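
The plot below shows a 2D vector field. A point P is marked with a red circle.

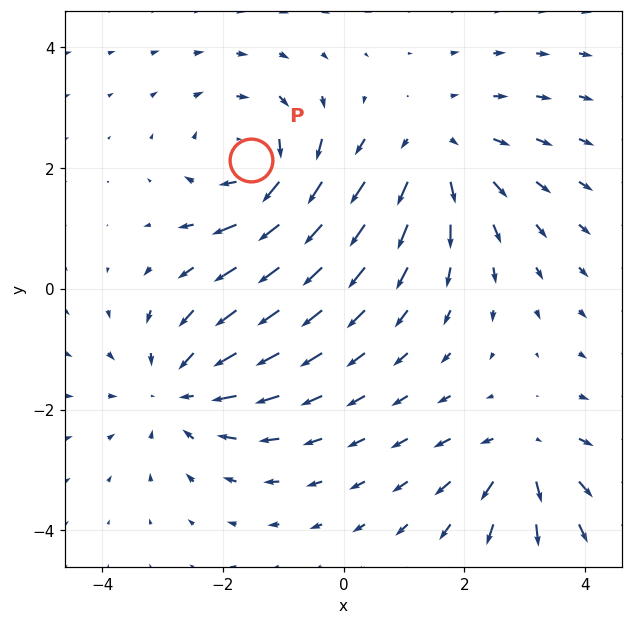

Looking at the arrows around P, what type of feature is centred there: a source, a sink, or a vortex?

At P (-1.5, 2.1) the arrows circulate clockwise. Divergence ≈0, curl about -4 — near-zero divergence with nonzero curl is a vortex.

vortex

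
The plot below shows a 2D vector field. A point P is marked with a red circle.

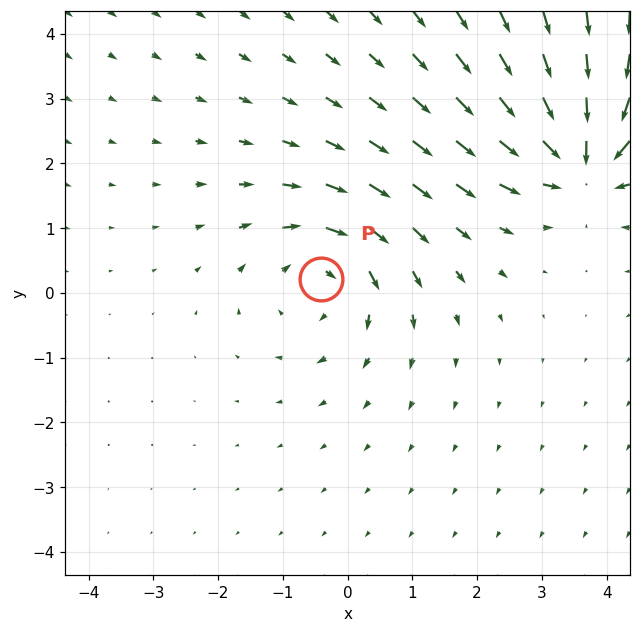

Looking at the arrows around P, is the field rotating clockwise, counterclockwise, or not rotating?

clockwise

Near P at (-0.4, 0.2) the arrows circulate clockwise. The curl (z-component) there is about -4; negative curl means clockwise rotation.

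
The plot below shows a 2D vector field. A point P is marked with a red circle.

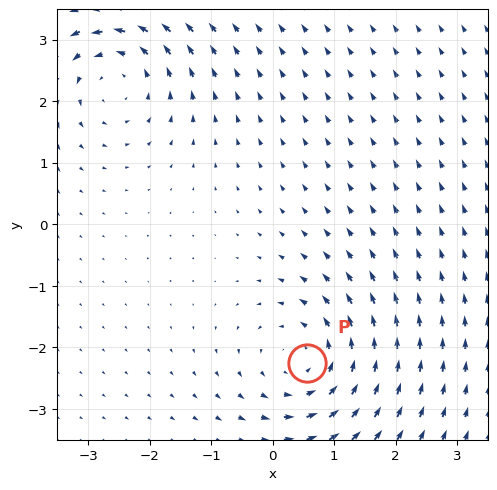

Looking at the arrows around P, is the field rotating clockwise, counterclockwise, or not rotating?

Near P at (0.6, -2.3) the arrows circulate counterclockwise. The curl (z-component) there is about +4; positive curl means counterclockwise rotation.

counterclockwise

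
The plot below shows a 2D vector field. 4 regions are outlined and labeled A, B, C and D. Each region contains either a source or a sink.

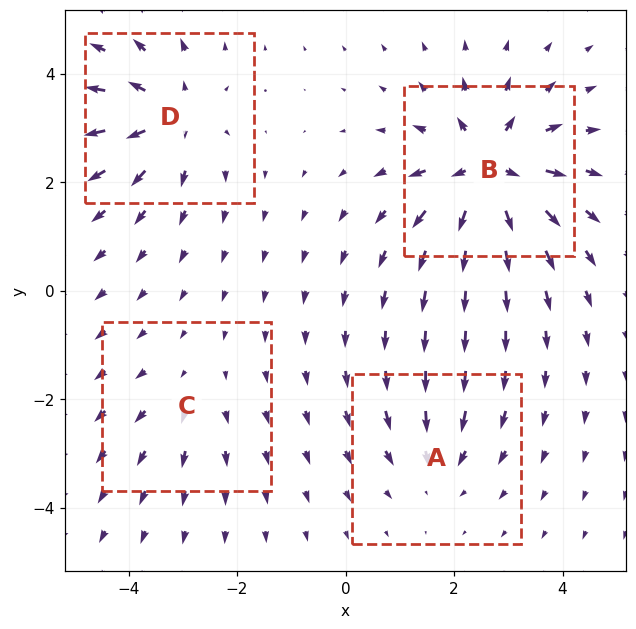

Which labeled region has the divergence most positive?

B

Divergence at each region's feature centre — A: about -4, B: about +8, C: about +2, D: about +6. Region B is most positive.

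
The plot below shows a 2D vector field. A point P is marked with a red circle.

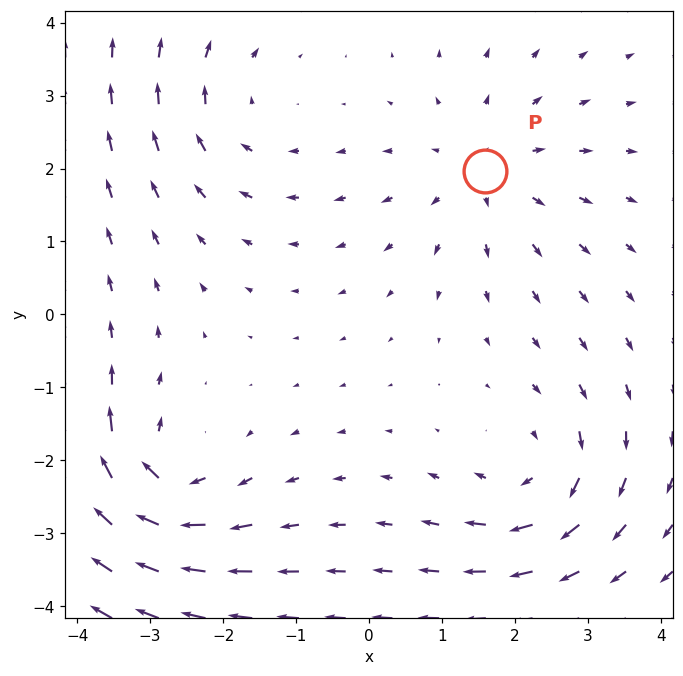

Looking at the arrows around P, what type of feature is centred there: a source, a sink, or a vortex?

At P (1.6, 2.0) the arrows spread outward. Divergence about +3, curl ≈0 — positive divergence with near-zero curl is a source.

source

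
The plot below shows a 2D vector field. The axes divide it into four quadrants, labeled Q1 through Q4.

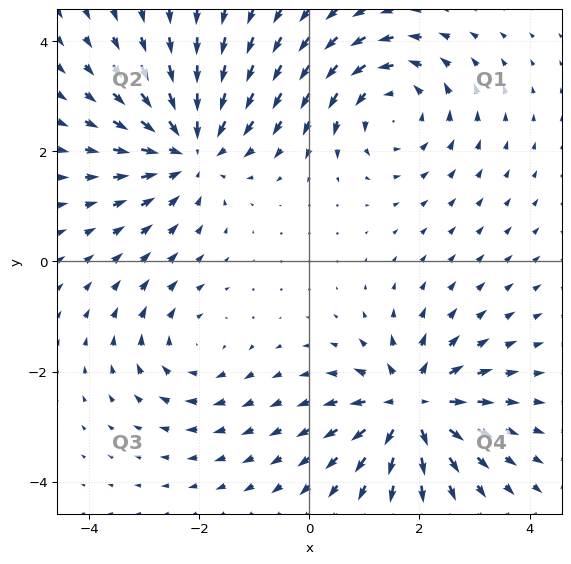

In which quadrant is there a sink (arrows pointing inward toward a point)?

Q2

The sink sits at approximately (-2.2, 2.0), which lies in quadrant Q2. The divergence there is about -4, negative as expected for a sink.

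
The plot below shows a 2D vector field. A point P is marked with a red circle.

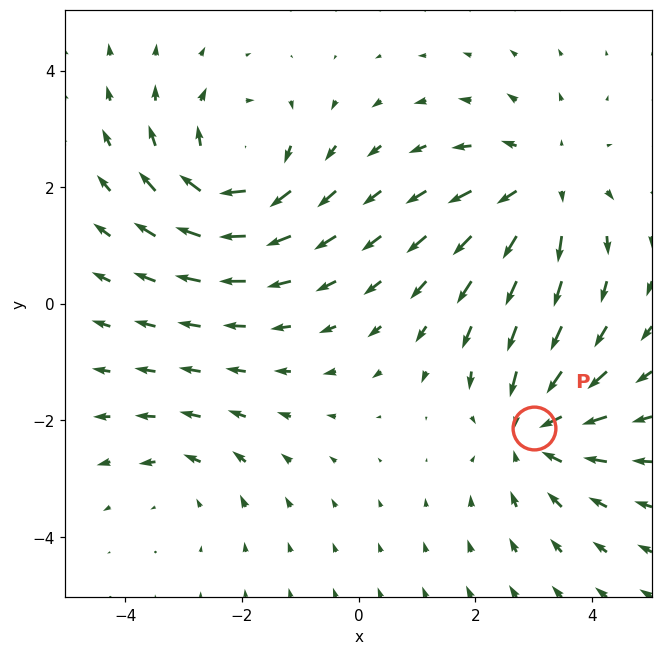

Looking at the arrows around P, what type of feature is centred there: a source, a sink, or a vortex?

sink

At P (3.0, -2.1) the arrows converge inward. Divergence about -4, curl ≈0 — negative divergence with near-zero curl is a sink.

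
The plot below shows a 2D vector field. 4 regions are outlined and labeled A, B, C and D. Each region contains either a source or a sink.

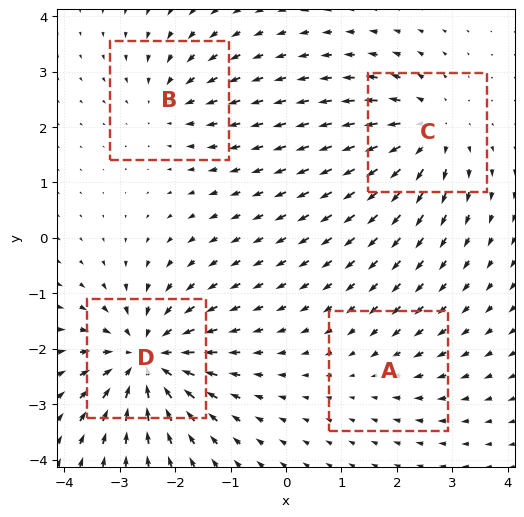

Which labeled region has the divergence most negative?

D

Divergence at each region's feature centre — A: about -2, B: about -4, C: about +6, D: about -8. Region D is most negative.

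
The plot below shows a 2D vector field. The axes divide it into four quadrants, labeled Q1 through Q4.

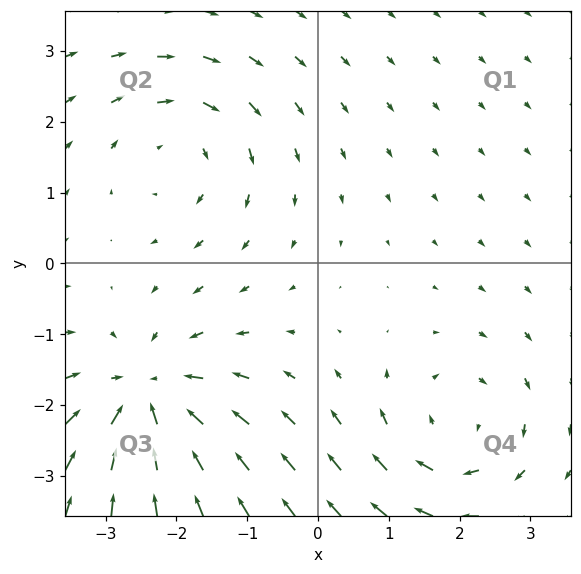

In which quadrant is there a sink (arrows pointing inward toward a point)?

Q3

The sink sits at approximately (-2.4, -1.9), which lies in quadrant Q3. The divergence there is about -6, negative as expected for a sink.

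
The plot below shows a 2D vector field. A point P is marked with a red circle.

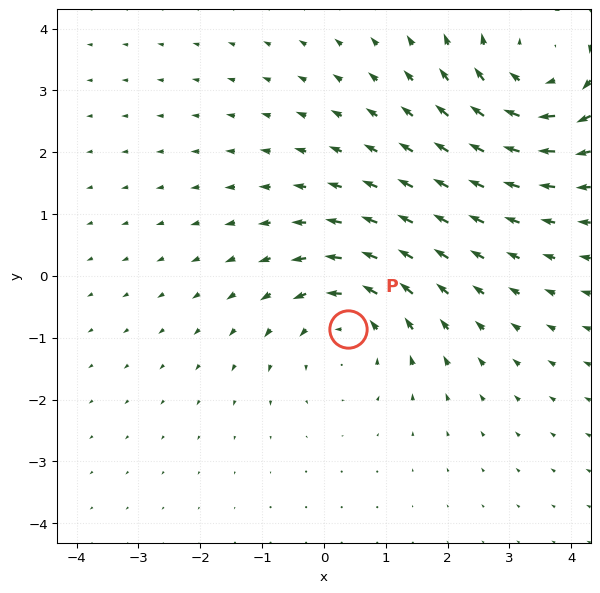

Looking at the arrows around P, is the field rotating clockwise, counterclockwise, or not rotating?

counterclockwise

Near P at (0.4, -0.9) the arrows circulate counterclockwise. The curl (z-component) there is about +3; positive curl means counterclockwise rotation.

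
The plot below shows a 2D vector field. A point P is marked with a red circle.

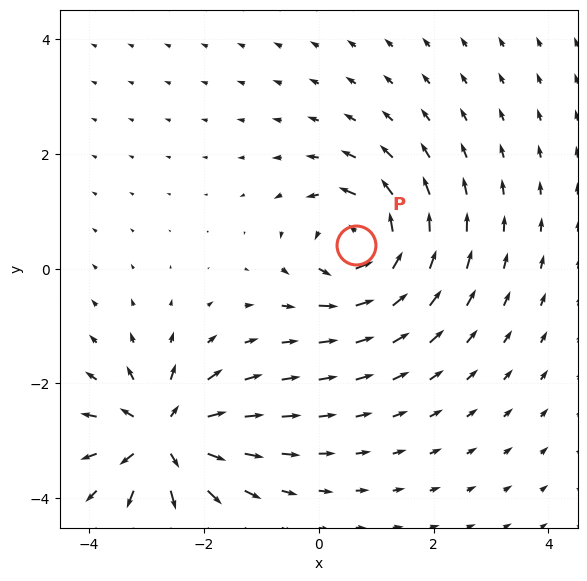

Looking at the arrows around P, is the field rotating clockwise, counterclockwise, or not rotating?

counterclockwise

Near P at (0.7, 0.4) the arrows circulate counterclockwise. The curl (z-component) there is about +5; positive curl means counterclockwise rotation.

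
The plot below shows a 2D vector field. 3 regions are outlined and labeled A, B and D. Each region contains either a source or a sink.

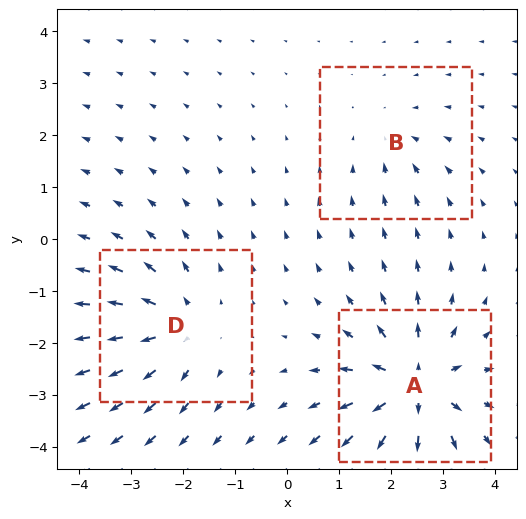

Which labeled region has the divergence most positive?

Divergence at each region's feature centre — A: about +6, B: about -2, D: about +4. Region A is most positive.

A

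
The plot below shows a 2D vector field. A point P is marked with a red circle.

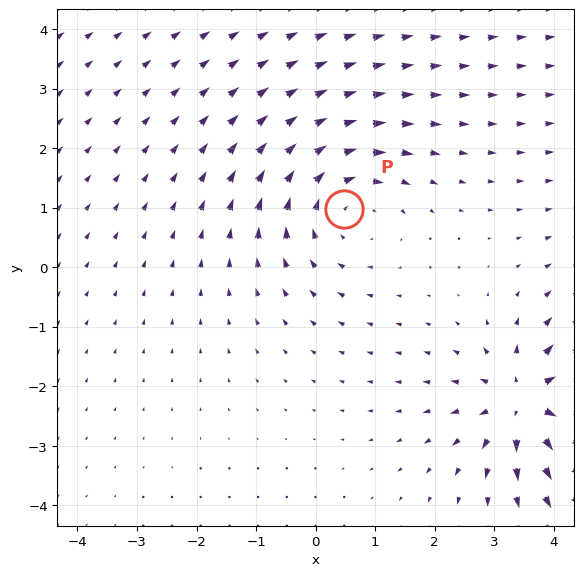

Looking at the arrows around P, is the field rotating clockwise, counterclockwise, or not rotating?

clockwise

Near P at (0.5, 1.0) the arrows circulate clockwise. The curl (z-component) there is about -2; negative curl means clockwise rotation.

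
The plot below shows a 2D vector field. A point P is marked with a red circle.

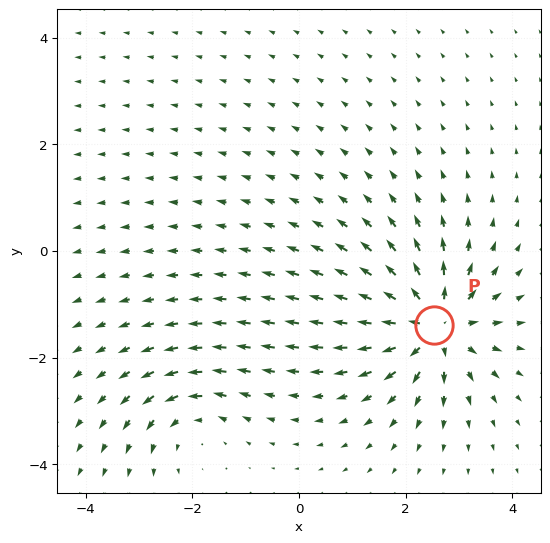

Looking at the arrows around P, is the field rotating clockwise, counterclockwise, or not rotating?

not rotating

Near P at (2.5, -1.4) the arrows show no circulation. The curl there is ≈0.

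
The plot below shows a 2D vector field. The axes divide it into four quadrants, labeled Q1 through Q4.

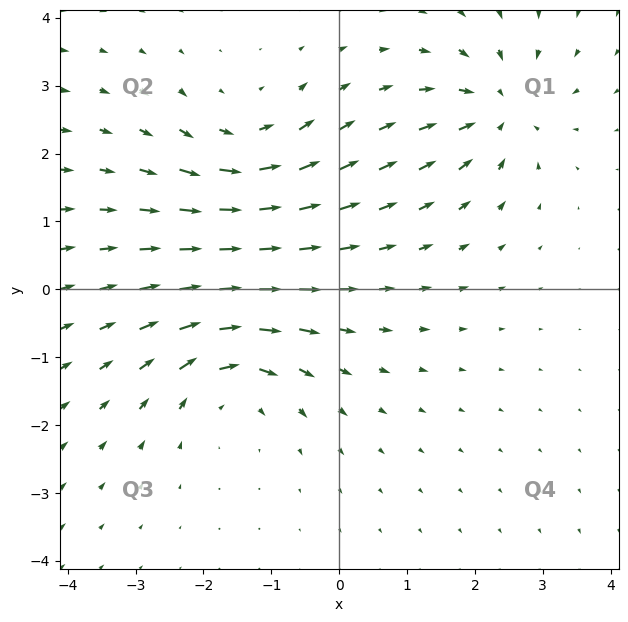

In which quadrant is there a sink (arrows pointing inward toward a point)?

The sink sits at approximately (2.3, 2.6), which lies in quadrant Q1. The divergence there is about -4, negative as expected for a sink.

Q1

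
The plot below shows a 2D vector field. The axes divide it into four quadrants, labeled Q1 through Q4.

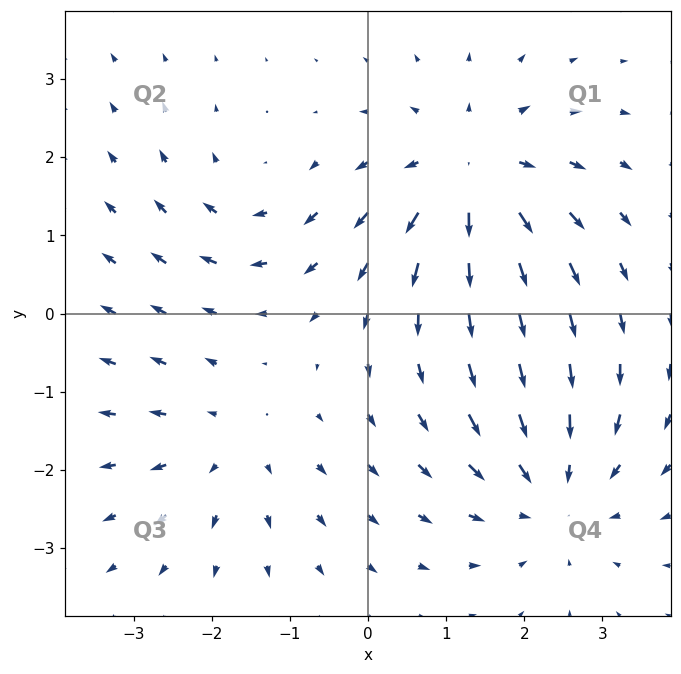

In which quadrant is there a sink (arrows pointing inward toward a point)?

Q4

The sink sits at approximately (2.4, -2.3), which lies in quadrant Q4. The divergence there is about -4, negative as expected for a sink.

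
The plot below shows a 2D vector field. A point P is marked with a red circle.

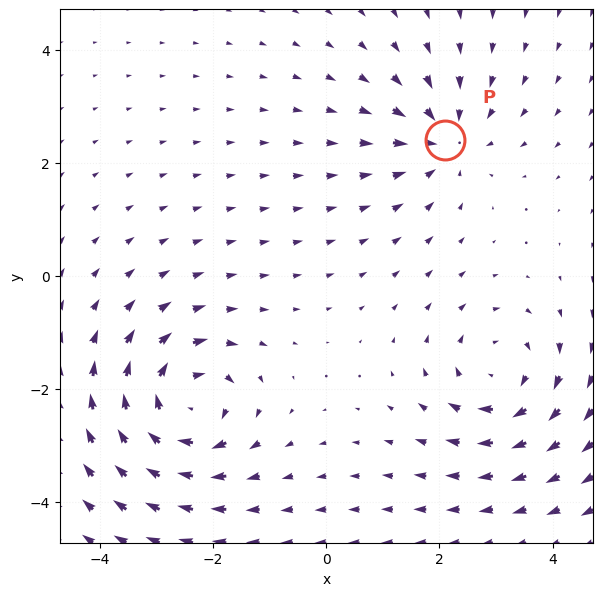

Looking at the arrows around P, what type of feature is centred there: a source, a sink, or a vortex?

At P (2.1, 2.4) the arrows converge inward. Divergence about -4, curl ≈0 — negative divergence with near-zero curl is a sink.

sink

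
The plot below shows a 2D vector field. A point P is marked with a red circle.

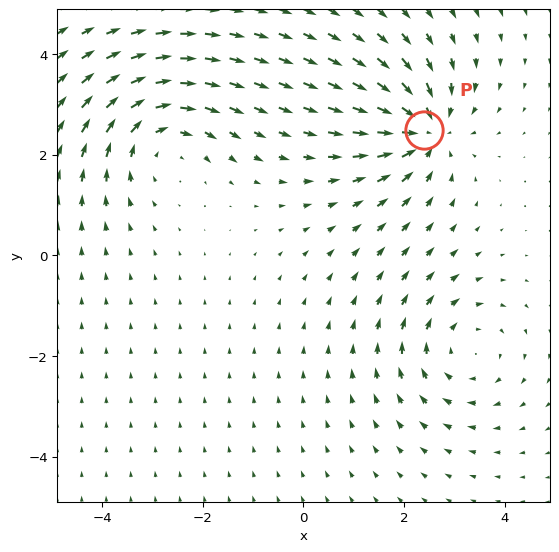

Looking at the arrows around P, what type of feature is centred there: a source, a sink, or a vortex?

At P (2.4, 2.5) the arrows converge inward. Divergence about -5, curl ≈0 — negative divergence with near-zero curl is a sink.

sink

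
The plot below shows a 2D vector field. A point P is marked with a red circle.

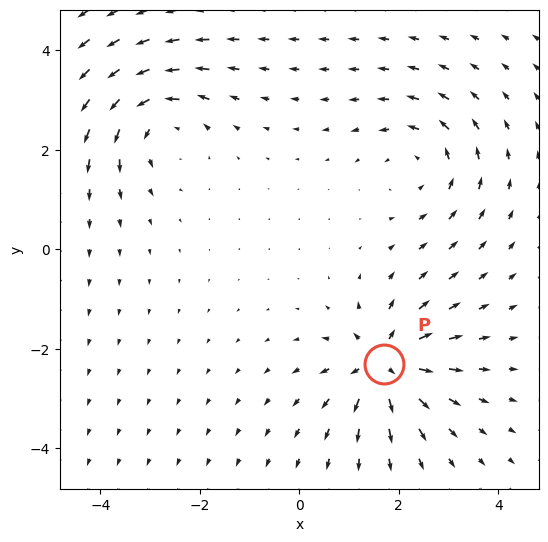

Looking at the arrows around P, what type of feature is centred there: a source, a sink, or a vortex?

source

At P (1.7, -2.3) the arrows spread outward. Divergence about +5, curl ≈0 — positive divergence with near-zero curl is a source.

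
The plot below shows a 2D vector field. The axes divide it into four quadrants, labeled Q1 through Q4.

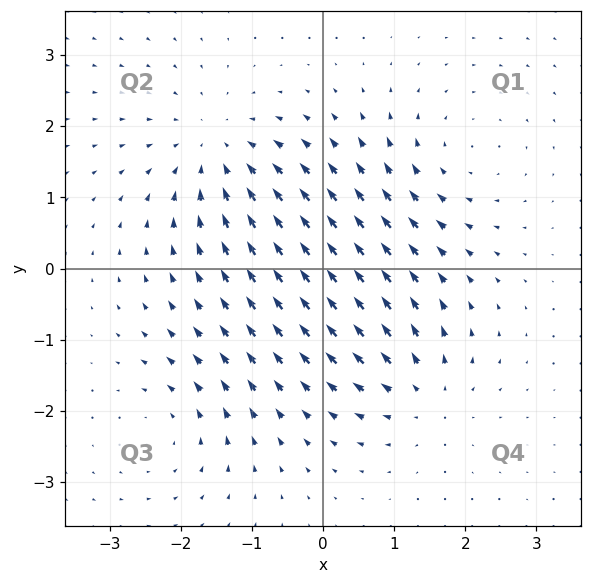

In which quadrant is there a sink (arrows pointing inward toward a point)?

The sink sits at approximately (-1.5, 1.6), which lies in quadrant Q2. The divergence there is about -3, negative as expected for a sink.

Q2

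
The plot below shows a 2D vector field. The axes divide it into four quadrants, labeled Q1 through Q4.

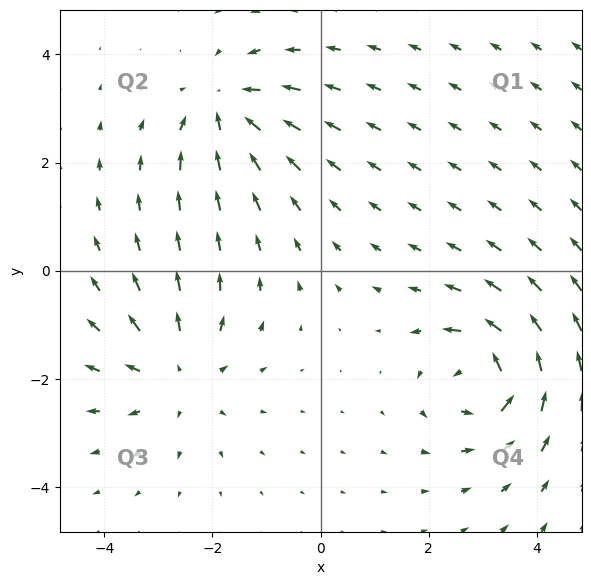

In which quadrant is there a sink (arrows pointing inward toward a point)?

The sink sits at approximately (-1.7, 3.0), which lies in quadrant Q2. The divergence there is about -4, negative as expected for a sink.

Q2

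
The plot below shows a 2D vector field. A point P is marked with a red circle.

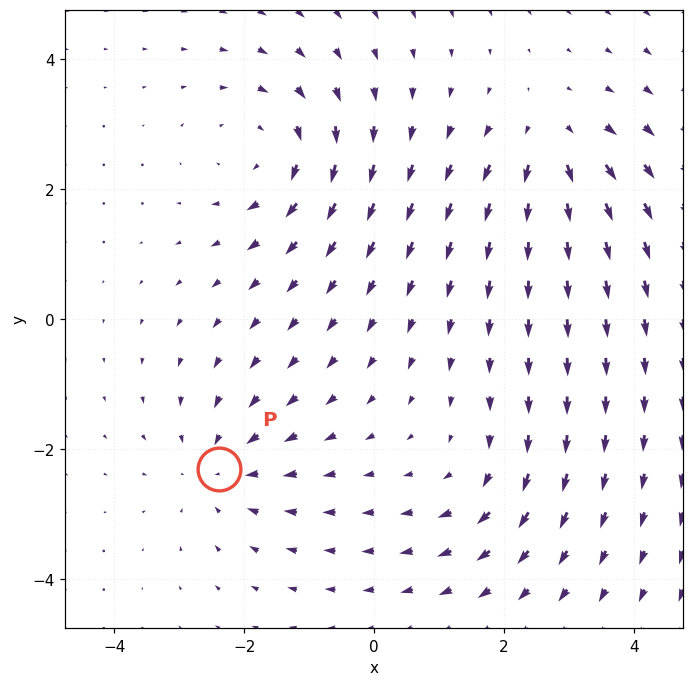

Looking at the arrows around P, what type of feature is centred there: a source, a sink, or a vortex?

sink

At P (-2.4, -2.3) the arrows converge inward. Divergence about -4, curl ≈0 — negative divergence with near-zero curl is a sink.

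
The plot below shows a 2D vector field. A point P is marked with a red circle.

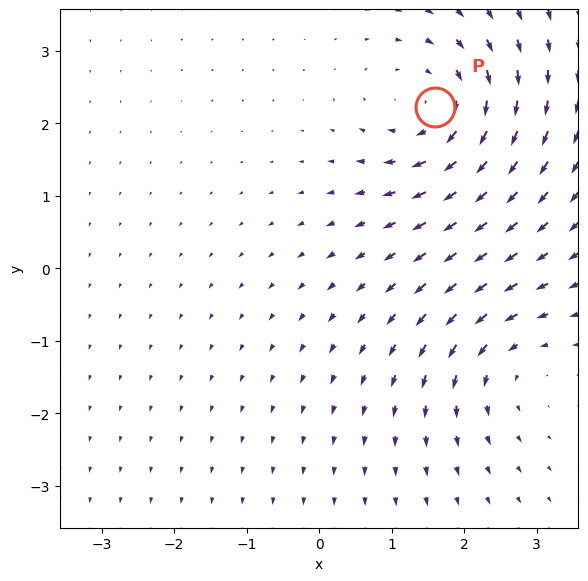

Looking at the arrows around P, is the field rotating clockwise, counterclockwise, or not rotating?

Near P at (1.6, 2.2) the arrows circulate clockwise. The curl (z-component) there is about -5; negative curl means clockwise rotation.

clockwise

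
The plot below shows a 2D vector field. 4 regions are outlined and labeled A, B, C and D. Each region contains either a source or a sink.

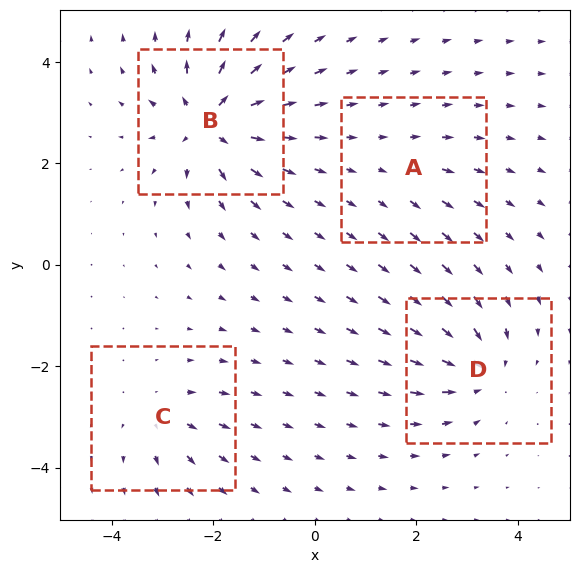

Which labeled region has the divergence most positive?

Divergence at each region's feature centre — A: about +2, B: about +9, C: about +4, D: about -6. Region B is most positive.

B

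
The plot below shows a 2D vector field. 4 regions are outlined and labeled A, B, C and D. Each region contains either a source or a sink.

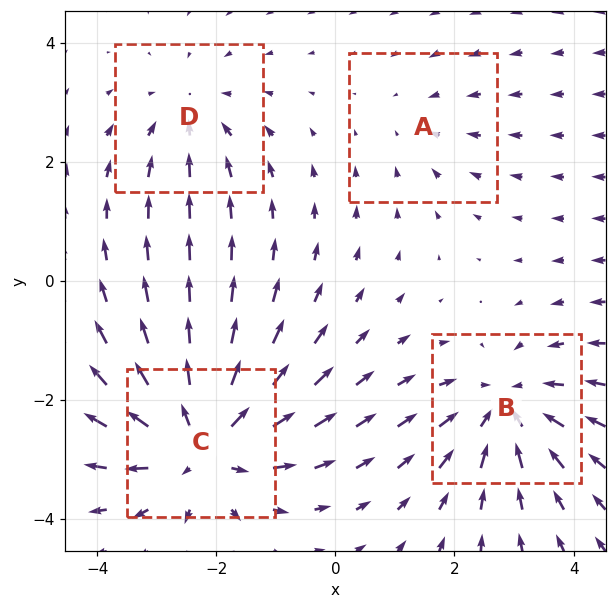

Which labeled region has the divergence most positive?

C

Divergence at each region's feature centre — A: about -2, B: about -4, C: about +6, D: about -3. Region C is most positive.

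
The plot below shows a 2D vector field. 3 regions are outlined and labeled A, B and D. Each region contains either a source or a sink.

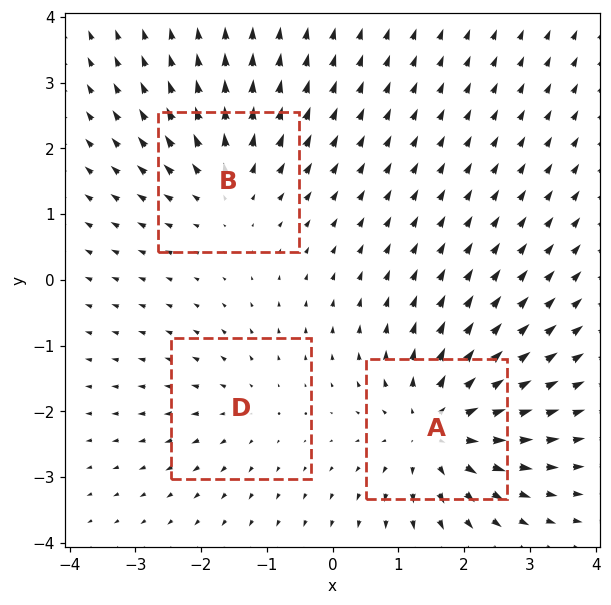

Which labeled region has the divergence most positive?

A

Divergence at each region's feature centre — A: about +5, B: about +3, D: about +2. Region A is most positive.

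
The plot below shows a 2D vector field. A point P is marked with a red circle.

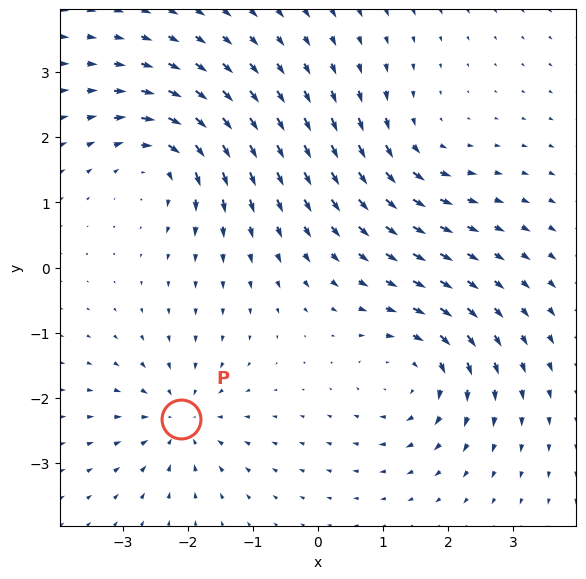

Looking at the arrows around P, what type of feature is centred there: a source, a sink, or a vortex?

At P (-2.1, -2.3) the arrows converge inward. Divergence about -5, curl ≈0 — negative divergence with near-zero curl is a sink.

sink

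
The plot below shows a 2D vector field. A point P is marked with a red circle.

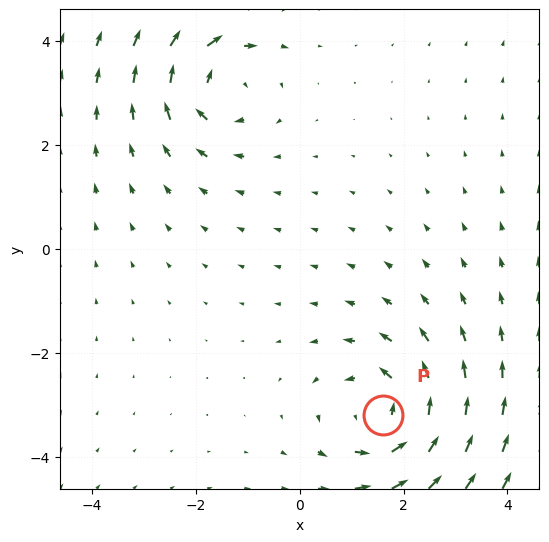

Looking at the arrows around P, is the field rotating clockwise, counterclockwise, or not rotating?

Near P at (1.6, -3.2) the arrows circulate counterclockwise. The curl (z-component) there is about +3; positive curl means counterclockwise rotation.

counterclockwise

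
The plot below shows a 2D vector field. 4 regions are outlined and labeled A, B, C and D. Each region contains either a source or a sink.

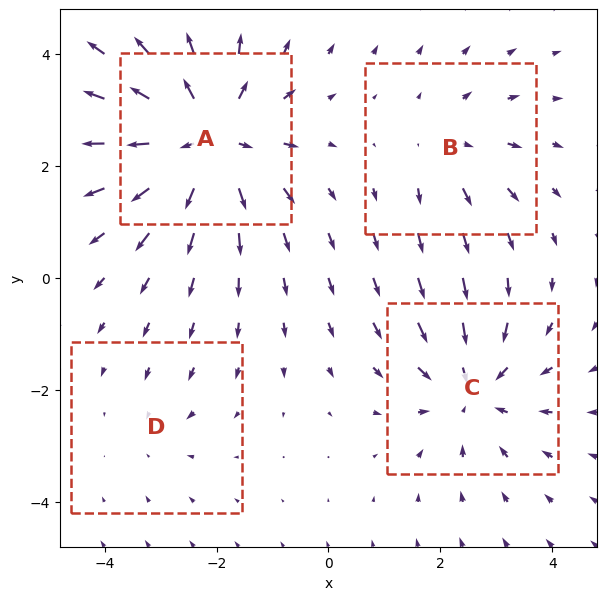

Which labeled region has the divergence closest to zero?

D

Divergence at each region's feature centre — A: about +6, B: about +3, C: about -4, D: about -2. Region D is closest to zero.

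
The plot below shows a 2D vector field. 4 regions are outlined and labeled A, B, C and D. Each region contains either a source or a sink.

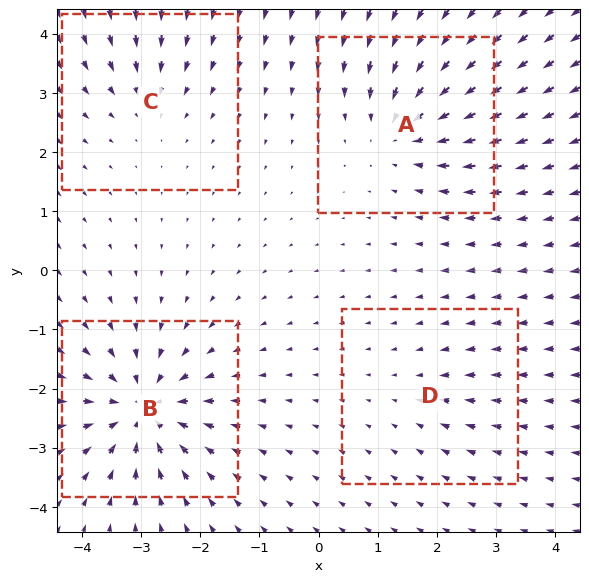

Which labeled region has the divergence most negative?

B

Divergence at each region's feature centre — A: about -5, B: about -7, C: about -3, D: about -2. Region B is most negative.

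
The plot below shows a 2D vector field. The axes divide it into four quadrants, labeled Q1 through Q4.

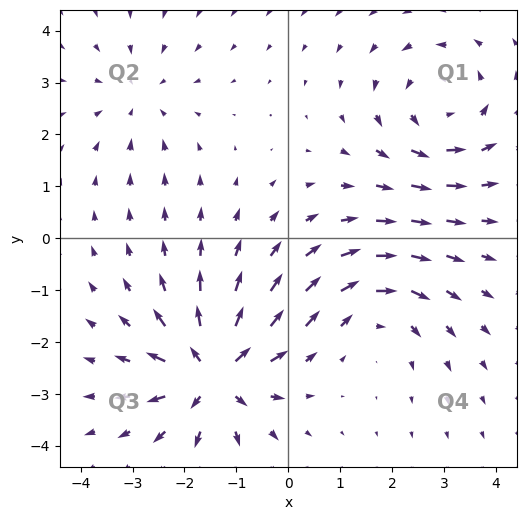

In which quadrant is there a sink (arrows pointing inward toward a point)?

Q2

The sink sits at approximately (-2.9, 2.7), which lies in quadrant Q2. The divergence there is about -3, negative as expected for a sink.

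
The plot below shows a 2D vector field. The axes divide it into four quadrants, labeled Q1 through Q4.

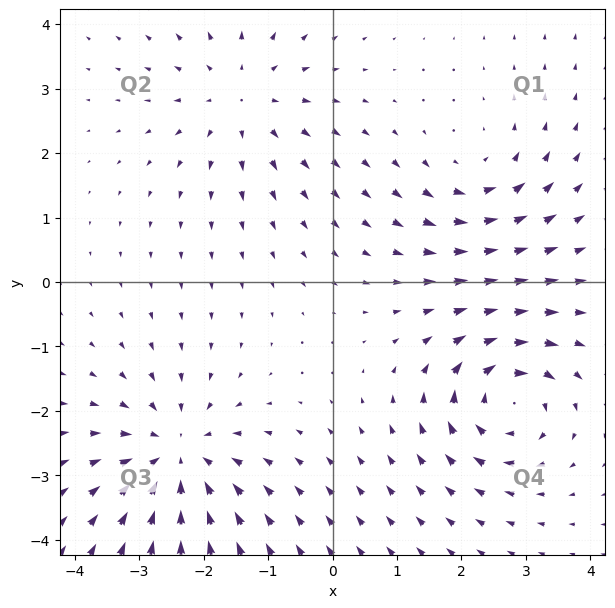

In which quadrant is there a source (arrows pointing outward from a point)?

Q2

The source sits at approximately (-1.4, 2.9), which lies in quadrant Q2. The divergence there is about +4, positive as expected for a source.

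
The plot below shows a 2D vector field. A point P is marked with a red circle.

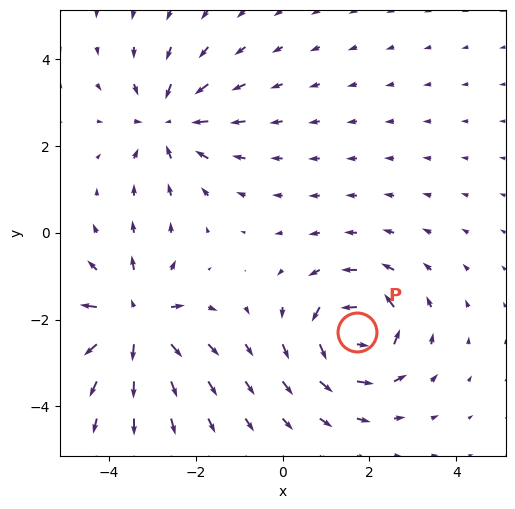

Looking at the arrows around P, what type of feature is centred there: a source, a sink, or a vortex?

At P (1.7, -2.3) the arrows circulate counterclockwise. Divergence ≈0, curl about +7 — near-zero divergence with nonzero curl is a vortex.

vortex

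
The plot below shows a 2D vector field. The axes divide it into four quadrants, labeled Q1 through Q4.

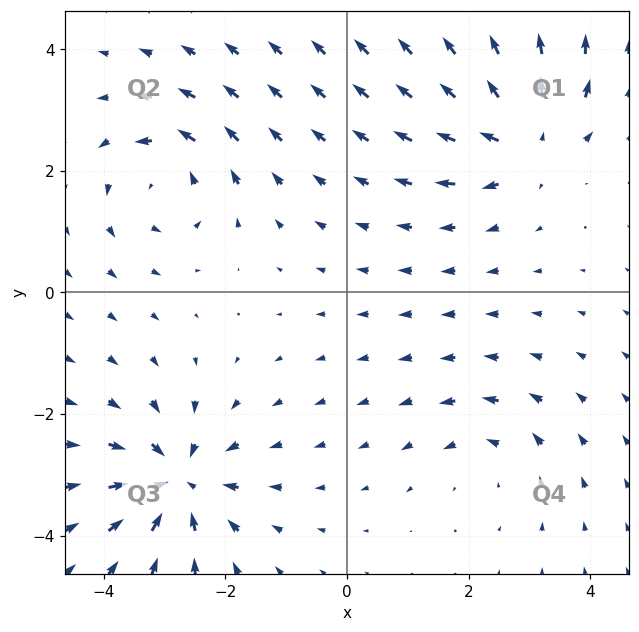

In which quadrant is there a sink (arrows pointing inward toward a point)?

Q3

The sink sits at approximately (-2.8, -3.1), which lies in quadrant Q3. The divergence there is about -6, negative as expected for a sink.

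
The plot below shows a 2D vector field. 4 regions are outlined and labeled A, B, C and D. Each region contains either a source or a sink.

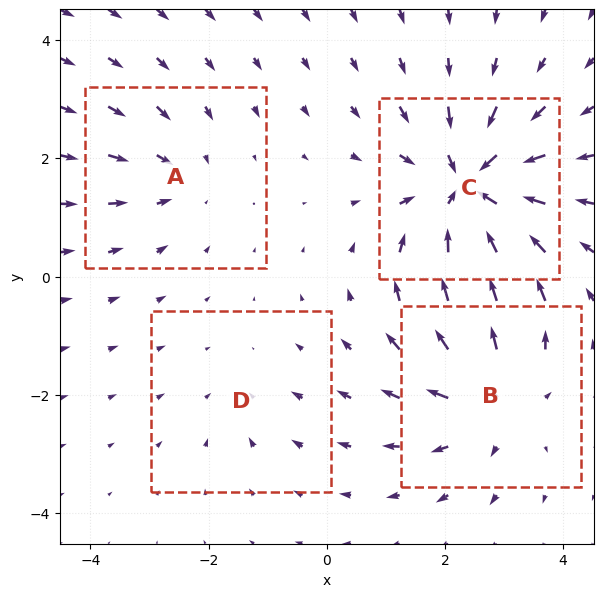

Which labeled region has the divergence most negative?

C

Divergence at each region's feature centre — A: about -3, B: about +5, C: about -7, D: about -2. Region C is most negative.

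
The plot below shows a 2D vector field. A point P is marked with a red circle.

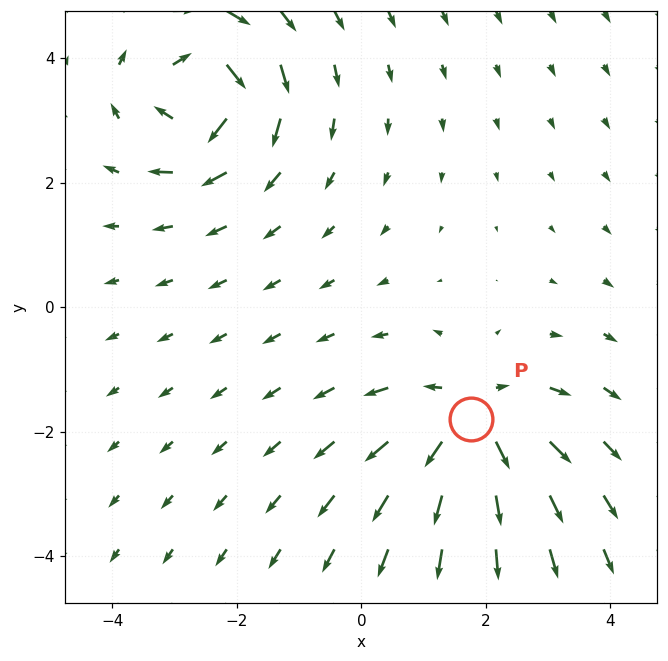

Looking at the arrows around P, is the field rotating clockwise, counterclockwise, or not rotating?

Near P at (1.8, -1.8) the arrows show no circulation. The curl there is ≈0.

not rotating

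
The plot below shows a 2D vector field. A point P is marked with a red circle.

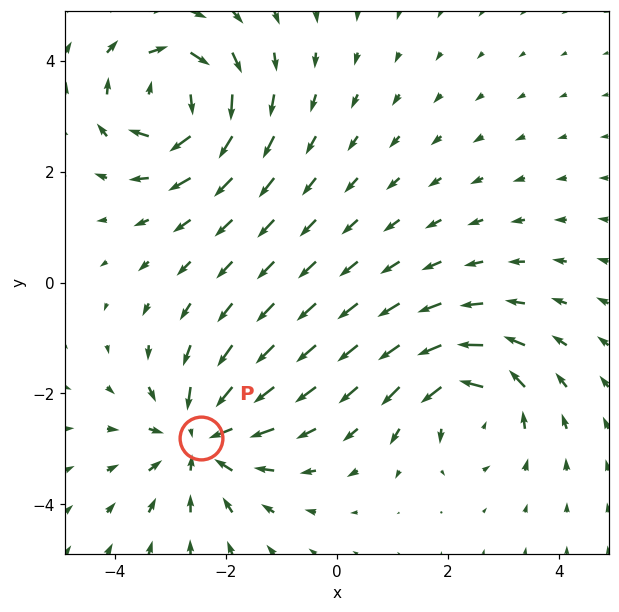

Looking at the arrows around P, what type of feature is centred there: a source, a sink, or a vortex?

At P (-2.5, -2.8) the arrows converge inward. Divergence about -5, curl ≈0 — negative divergence with near-zero curl is a sink.

sink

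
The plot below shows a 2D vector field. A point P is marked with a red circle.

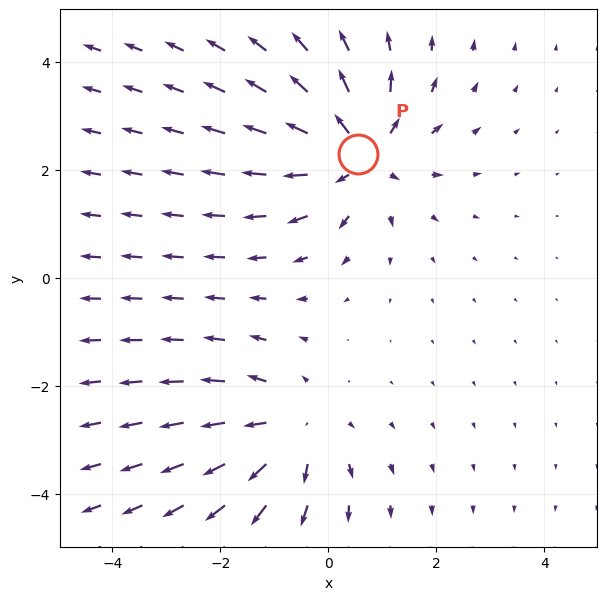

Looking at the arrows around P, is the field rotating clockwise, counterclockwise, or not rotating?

not rotating

Near P at (0.6, 2.3) the arrows show no circulation. The curl there is ≈0.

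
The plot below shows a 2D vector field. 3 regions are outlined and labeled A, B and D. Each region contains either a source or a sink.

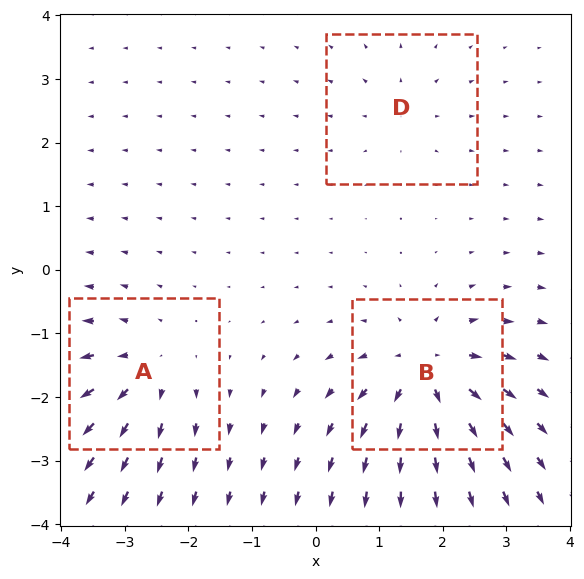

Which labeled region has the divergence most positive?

B

Divergence at each region's feature centre — A: about +4, B: about +6, D: about +2. Region B is most positive.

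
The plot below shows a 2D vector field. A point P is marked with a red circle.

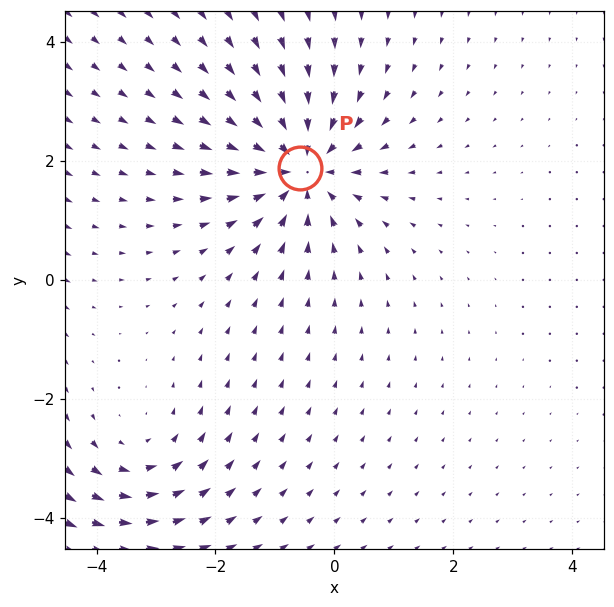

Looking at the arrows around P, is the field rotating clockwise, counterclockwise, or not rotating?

not rotating

Near P at (-0.6, 1.9) the arrows show no circulation. The curl there is ≈0.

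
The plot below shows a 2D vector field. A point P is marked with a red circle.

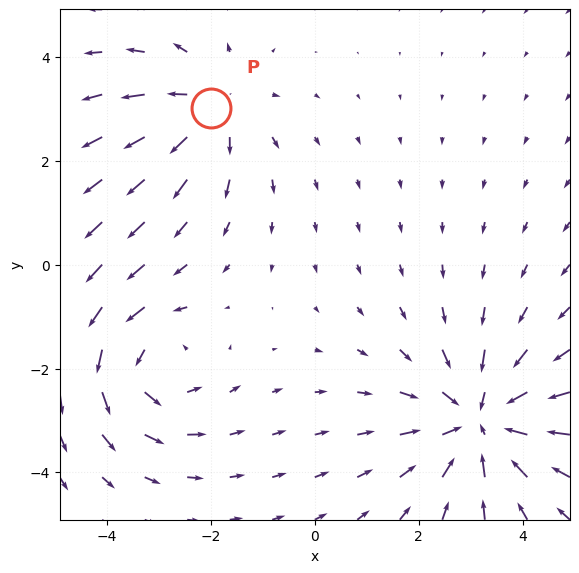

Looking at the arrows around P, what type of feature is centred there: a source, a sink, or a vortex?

source

At P (-2.0, 3.0) the arrows spread outward. Divergence about +3, curl ≈0 — positive divergence with near-zero curl is a source.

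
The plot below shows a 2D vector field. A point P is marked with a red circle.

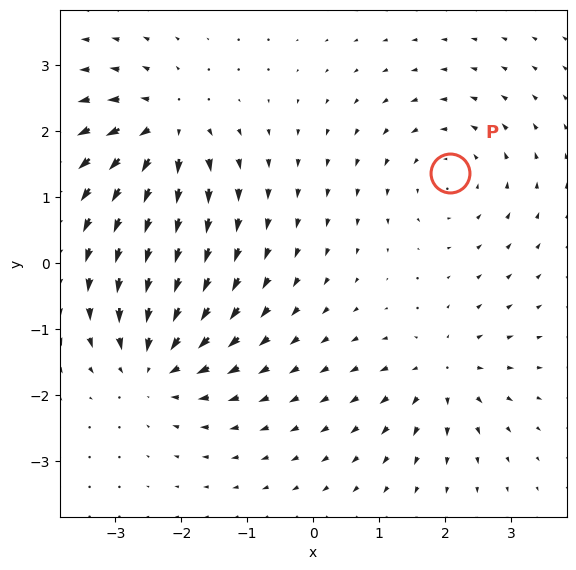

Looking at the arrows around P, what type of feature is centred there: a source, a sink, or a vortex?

At P (2.1, 1.4) the arrows circulate counterclockwise. Divergence ≈0, curl about +3 — near-zero divergence with nonzero curl is a vortex.

vortex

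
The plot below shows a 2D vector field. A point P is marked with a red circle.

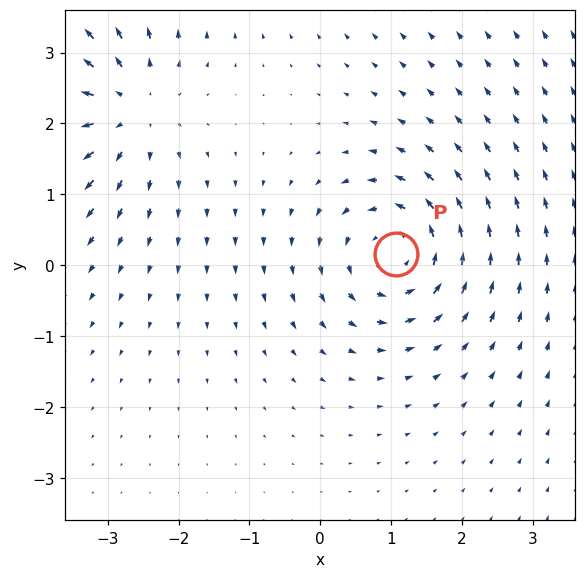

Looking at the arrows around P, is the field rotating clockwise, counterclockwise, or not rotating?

counterclockwise

Near P at (1.1, 0.2) the arrows circulate counterclockwise. The curl (z-component) there is about +5; positive curl means counterclockwise rotation.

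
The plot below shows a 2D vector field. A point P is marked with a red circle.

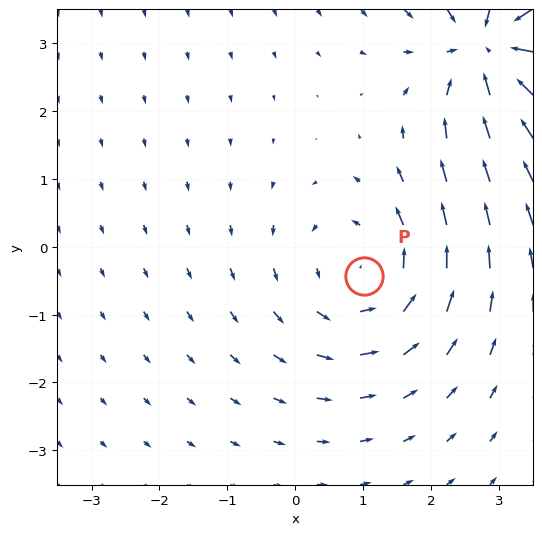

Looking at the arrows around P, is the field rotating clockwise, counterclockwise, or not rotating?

Near P at (1.0, -0.4) the arrows circulate counterclockwise. The curl (z-component) there is about +3; positive curl means counterclockwise rotation.

counterclockwise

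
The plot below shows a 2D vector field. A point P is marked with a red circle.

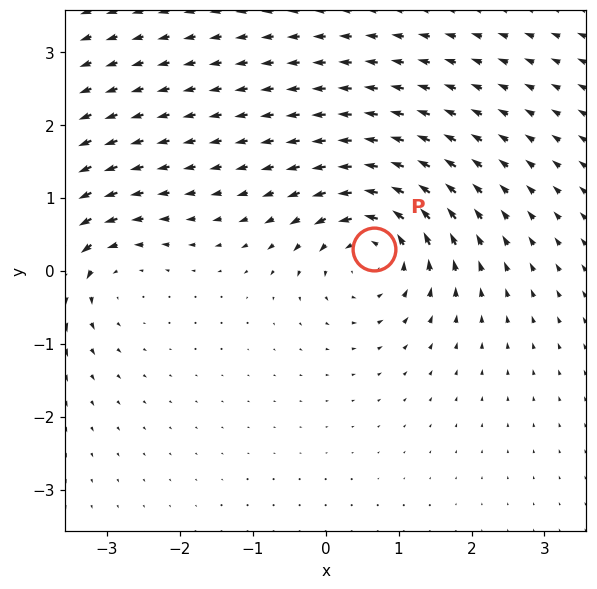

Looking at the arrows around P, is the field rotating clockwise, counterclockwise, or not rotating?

Near P at (0.7, 0.3) the arrows circulate counterclockwise. The curl (z-component) there is about +6; positive curl means counterclockwise rotation.

counterclockwise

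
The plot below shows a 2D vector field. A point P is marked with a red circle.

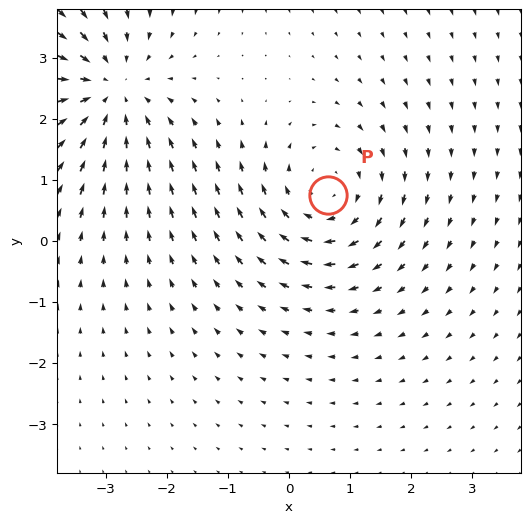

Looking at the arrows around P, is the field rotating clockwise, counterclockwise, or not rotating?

Near P at (0.6, 0.8) the arrows circulate clockwise. The curl (z-component) there is about -3; negative curl means clockwise rotation.

clockwise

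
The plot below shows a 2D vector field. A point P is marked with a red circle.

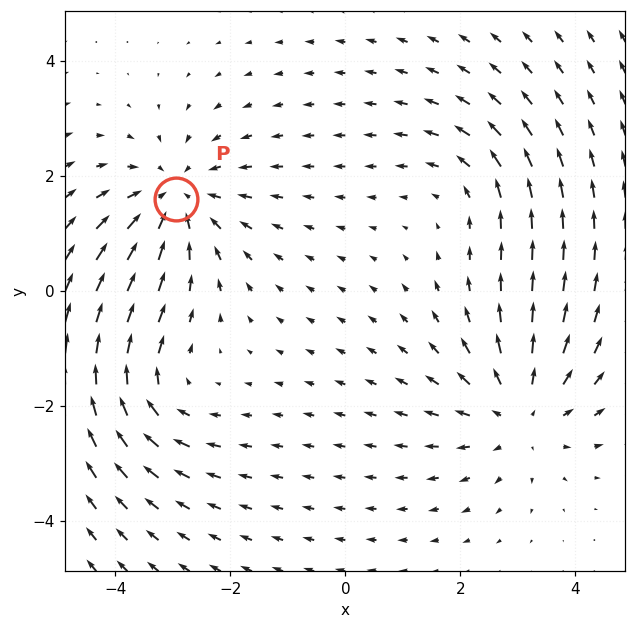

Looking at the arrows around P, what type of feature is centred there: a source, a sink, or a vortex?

At P (-3.0, 1.6) the arrows converge inward. Divergence about -4, curl ≈0 — negative divergence with near-zero curl is a sink.

sink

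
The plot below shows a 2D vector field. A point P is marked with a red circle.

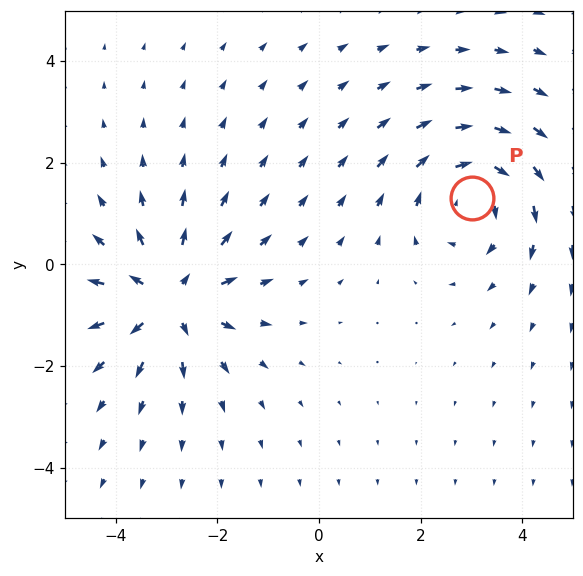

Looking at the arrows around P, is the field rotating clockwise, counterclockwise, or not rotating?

clockwise

Near P at (3.0, 1.3) the arrows circulate clockwise. The curl (z-component) there is about -4; negative curl means clockwise rotation.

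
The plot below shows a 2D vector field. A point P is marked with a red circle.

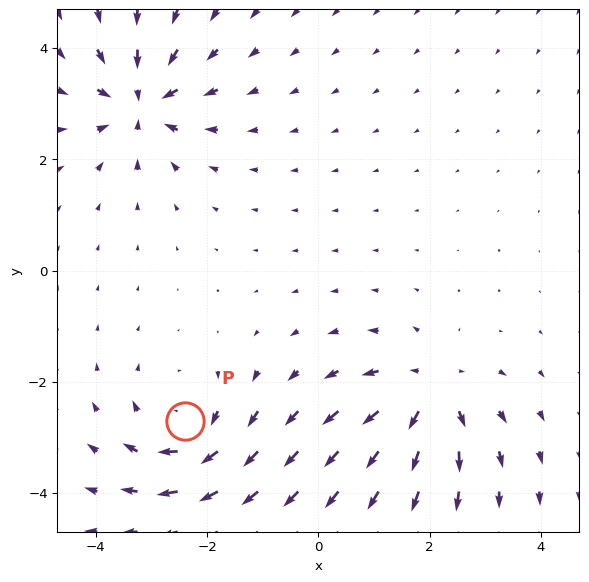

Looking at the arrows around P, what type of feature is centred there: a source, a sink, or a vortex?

vortex

At P (-2.4, -2.7) the arrows circulate clockwise. Divergence ≈0, curl about -5 — near-zero divergence with nonzero curl is a vortex.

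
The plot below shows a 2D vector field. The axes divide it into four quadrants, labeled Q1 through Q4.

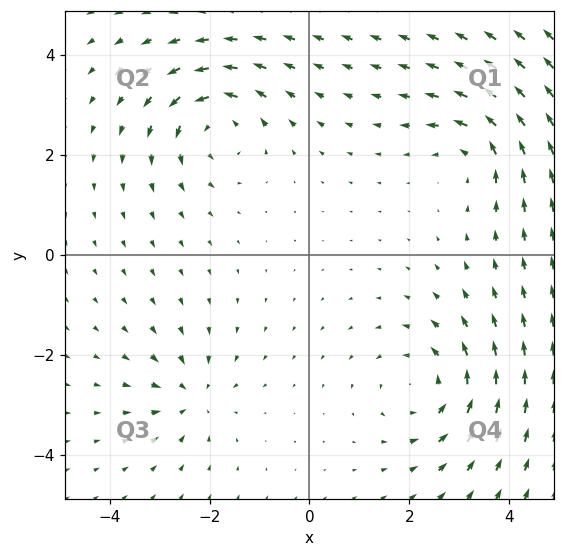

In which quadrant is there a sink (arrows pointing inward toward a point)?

The sink sits at approximately (-2.4, -2.8), which lies in quadrant Q3. The divergence there is about -4, negative as expected for a sink.

Q3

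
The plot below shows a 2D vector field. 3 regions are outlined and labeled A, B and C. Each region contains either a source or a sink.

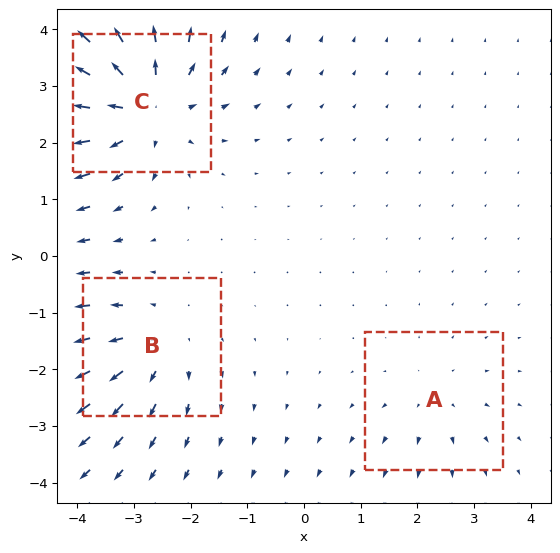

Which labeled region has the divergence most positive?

C

Divergence at each region's feature centre — A: about +2, B: about +3, C: about +5. Region C is most positive.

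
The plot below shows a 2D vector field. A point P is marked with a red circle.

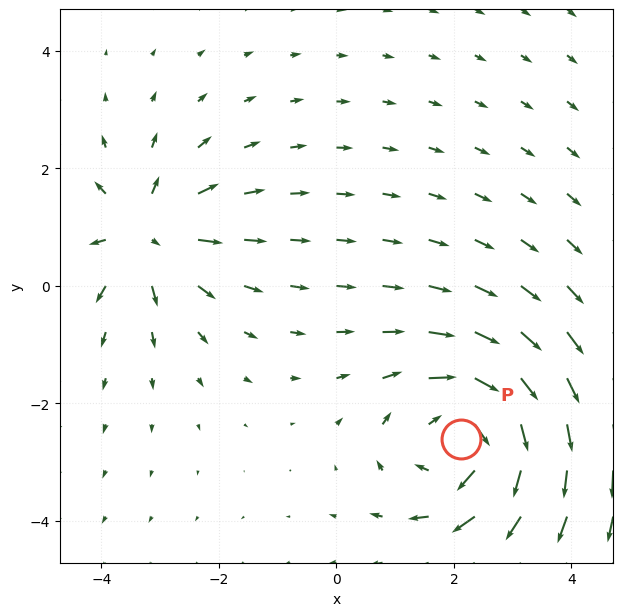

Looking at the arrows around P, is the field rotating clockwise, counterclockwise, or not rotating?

Near P at (2.1, -2.6) the arrows circulate clockwise. The curl (z-component) there is about -4; negative curl means clockwise rotation.

clockwise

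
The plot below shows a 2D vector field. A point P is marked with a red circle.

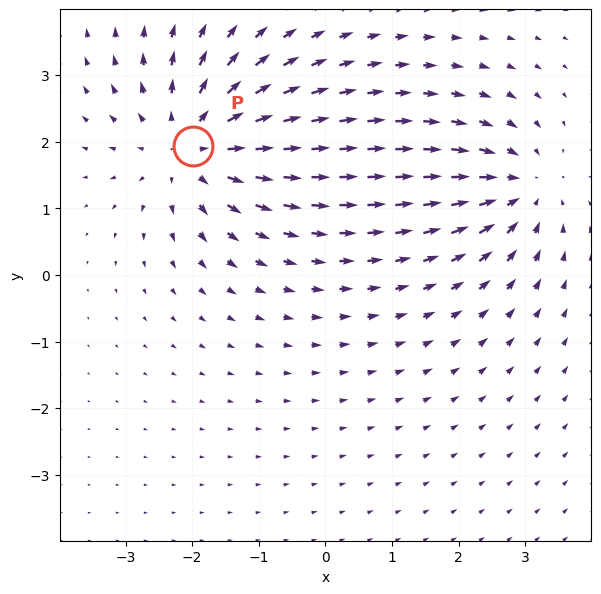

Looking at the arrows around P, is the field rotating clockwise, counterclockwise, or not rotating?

Near P at (-2.0, 1.9) the arrows show no circulation. The curl there is ≈0.

not rotating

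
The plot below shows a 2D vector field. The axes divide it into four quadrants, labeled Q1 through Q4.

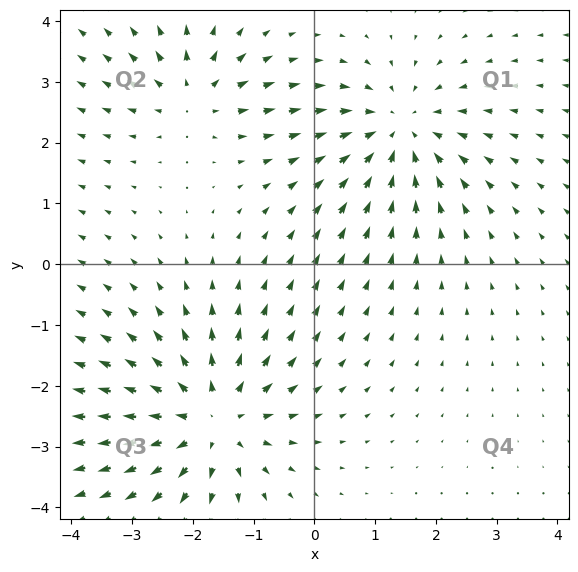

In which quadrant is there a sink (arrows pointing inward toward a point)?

Q1

The sink sits at approximately (1.4, 2.2), which lies in quadrant Q1. The divergence there is about -4, negative as expected for a sink.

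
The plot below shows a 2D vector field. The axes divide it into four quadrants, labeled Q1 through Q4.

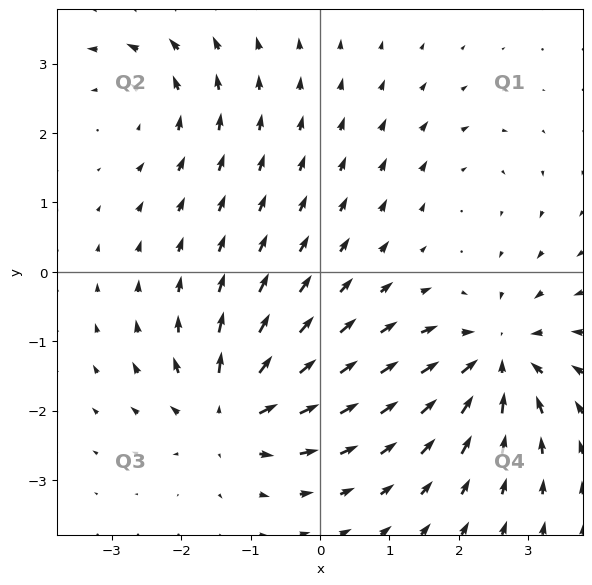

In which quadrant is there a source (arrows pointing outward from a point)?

Q3

The source sits at approximately (-1.3, -2.0), which lies in quadrant Q3. The divergence there is about +6, positive as expected for a source.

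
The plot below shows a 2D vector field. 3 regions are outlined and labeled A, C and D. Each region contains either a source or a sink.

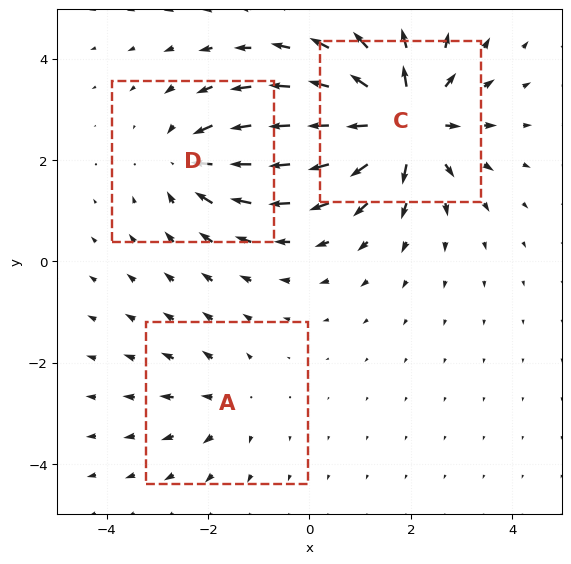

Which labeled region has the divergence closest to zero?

A

Divergence at each region's feature centre — A: about +2, C: about +6, D: about -3. Region A is closest to zero.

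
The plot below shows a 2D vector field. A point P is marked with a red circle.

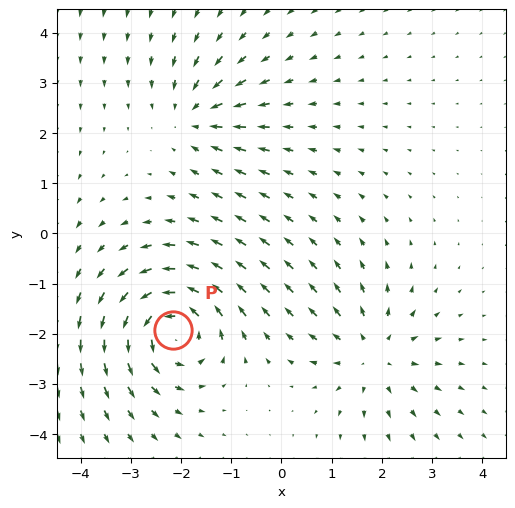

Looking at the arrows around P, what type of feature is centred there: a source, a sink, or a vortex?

At P (-2.2, -1.9) the arrows circulate counterclockwise. Divergence ≈0, curl about +6 — near-zero divergence with nonzero curl is a vortex.

vortex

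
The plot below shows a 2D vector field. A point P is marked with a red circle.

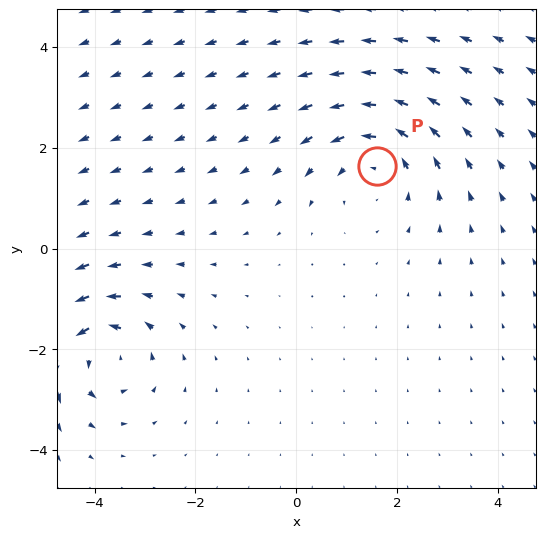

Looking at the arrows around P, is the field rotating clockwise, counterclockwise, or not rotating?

Near P at (1.6, 1.6) the arrows circulate counterclockwise. The curl (z-component) there is about +3; positive curl means counterclockwise rotation.

counterclockwise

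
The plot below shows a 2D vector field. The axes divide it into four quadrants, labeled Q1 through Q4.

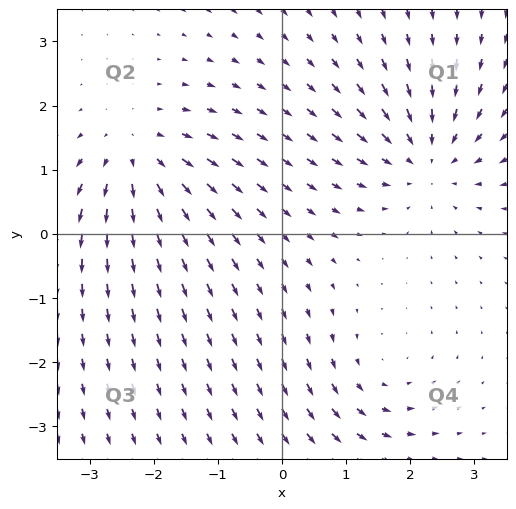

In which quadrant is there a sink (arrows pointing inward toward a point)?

The sink sits at approximately (2.3, 1.2), which lies in quadrant Q1. The divergence there is about -4, negative as expected for a sink.

Q1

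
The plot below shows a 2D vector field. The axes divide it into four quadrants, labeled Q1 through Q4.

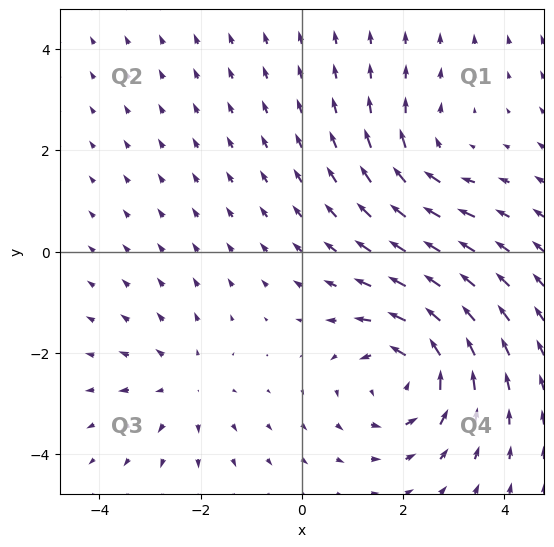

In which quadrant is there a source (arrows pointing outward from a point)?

Q3

The source sits at approximately (-2.3, -2.7), which lies in quadrant Q3. The divergence there is about +3, positive as expected for a source.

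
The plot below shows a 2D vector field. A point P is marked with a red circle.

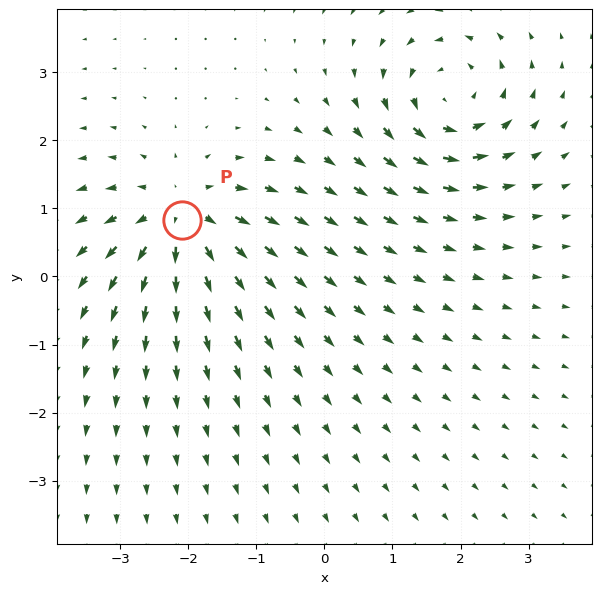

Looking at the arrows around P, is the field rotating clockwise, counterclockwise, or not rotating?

Near P at (-2.1, 0.8) the arrows show no circulation. The curl there is ≈0.

not rotating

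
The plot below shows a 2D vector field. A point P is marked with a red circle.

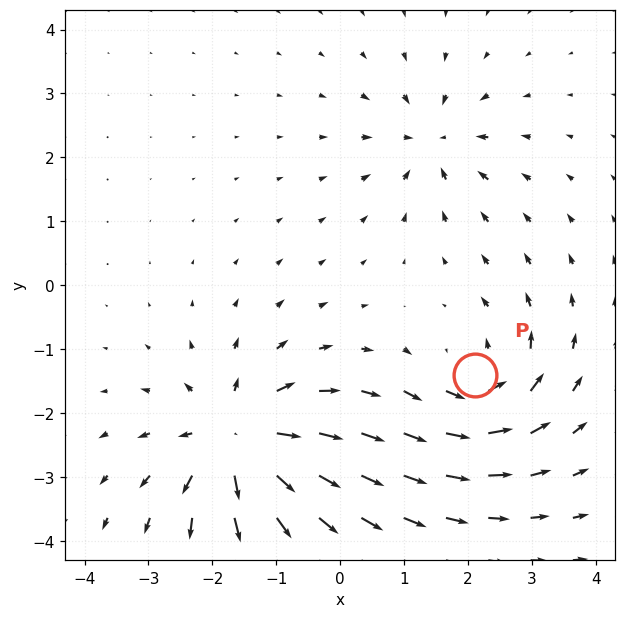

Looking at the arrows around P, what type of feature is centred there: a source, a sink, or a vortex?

At P (2.1, -1.4) the arrows circulate counterclockwise. Divergence ≈0, curl about +4 — near-zero divergence with nonzero curl is a vortex.

vortex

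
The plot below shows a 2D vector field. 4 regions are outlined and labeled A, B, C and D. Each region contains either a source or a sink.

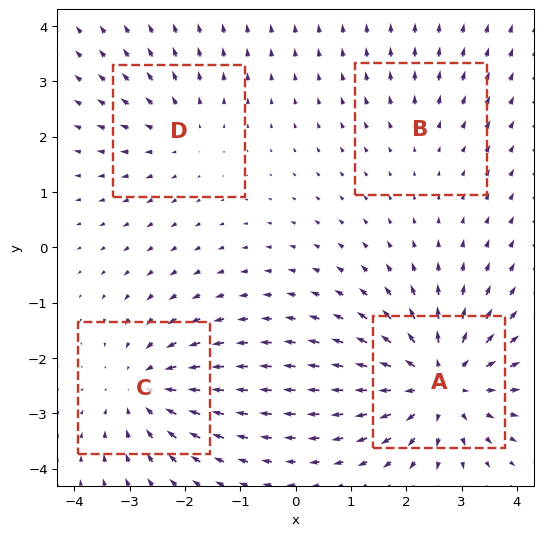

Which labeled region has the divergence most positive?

Divergence at each region's feature centre — A: about +7, B: about +2, C: about -5, D: about +3. Region A is most positive.

A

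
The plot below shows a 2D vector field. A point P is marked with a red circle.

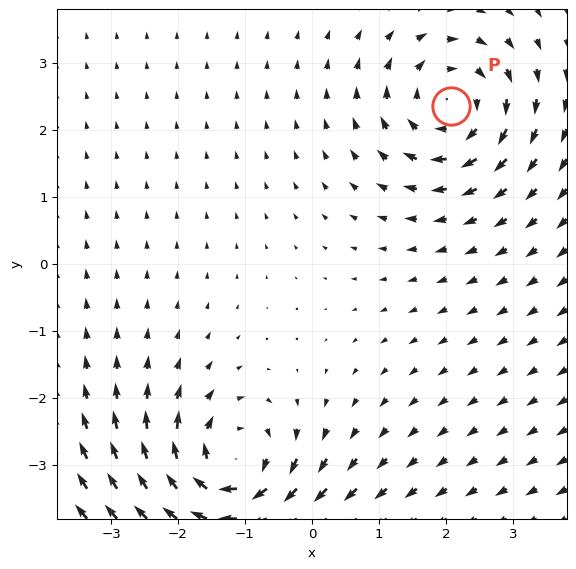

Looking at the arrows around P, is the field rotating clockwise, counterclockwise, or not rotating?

clockwise

Near P at (2.1, 2.4) the arrows circulate clockwise. The curl (z-component) there is about -5; negative curl means clockwise rotation.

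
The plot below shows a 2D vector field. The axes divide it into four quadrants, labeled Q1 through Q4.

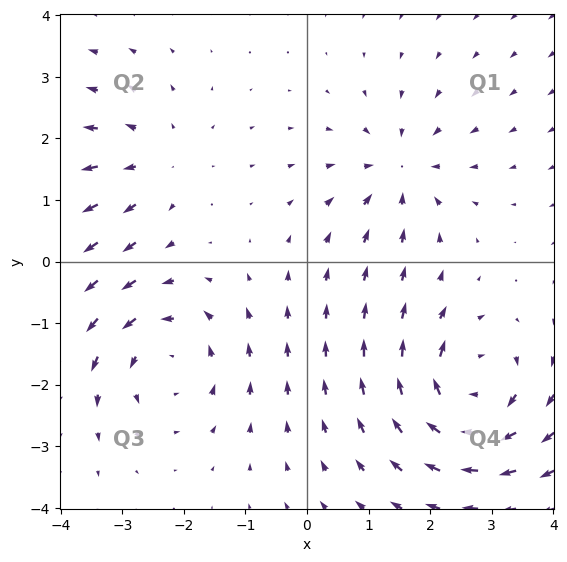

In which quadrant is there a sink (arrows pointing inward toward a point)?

Q1

The sink sits at approximately (1.5, 1.5), which lies in quadrant Q1. The divergence there is about -4, negative as expected for a sink.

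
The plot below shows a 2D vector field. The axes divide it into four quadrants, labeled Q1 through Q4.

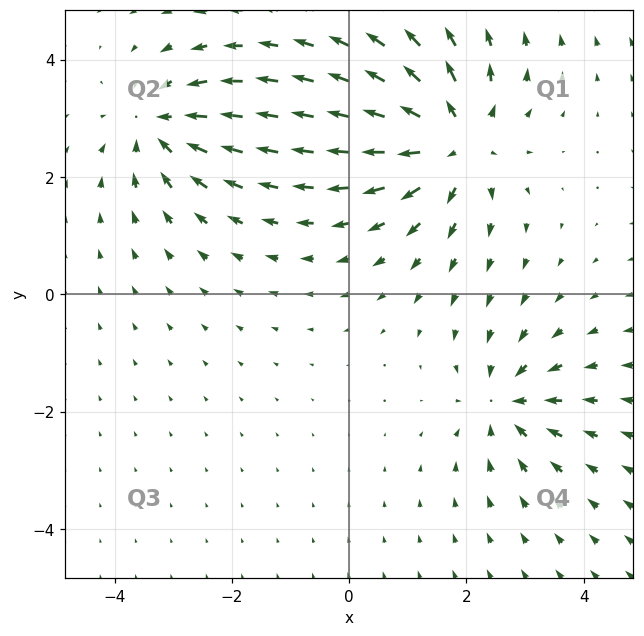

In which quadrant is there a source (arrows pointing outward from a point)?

The source sits at approximately (1.8, 2.6), which lies in quadrant Q1. The divergence there is about +5, positive as expected for a source.

Q1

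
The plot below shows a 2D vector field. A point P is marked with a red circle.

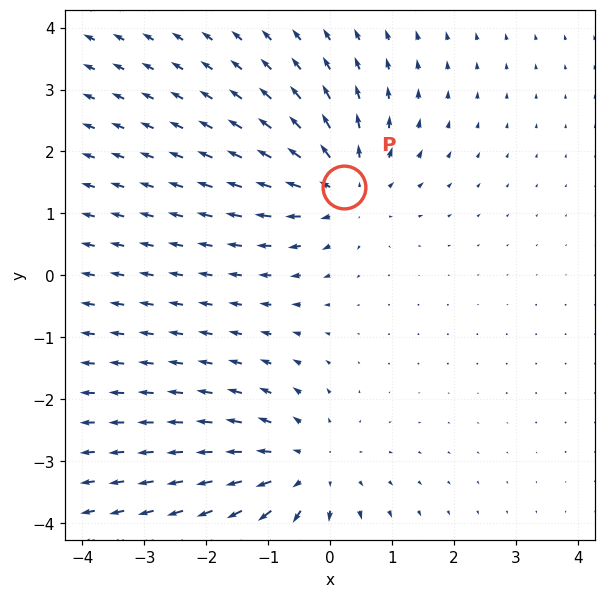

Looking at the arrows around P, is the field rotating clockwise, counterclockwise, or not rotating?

not rotating

Near P at (0.2, 1.4) the arrows show no circulation. The curl there is ≈0.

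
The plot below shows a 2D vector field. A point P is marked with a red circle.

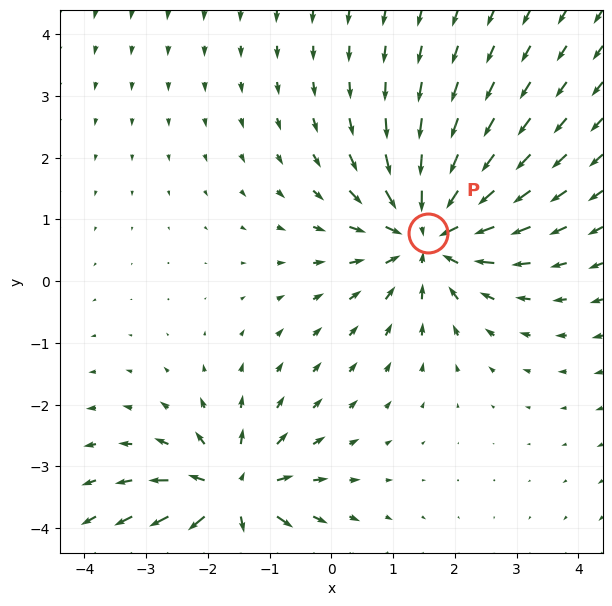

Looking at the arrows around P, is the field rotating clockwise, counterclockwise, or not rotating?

Near P at (1.6, 0.8) the arrows show no circulation. The curl there is ≈0.

not rotating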